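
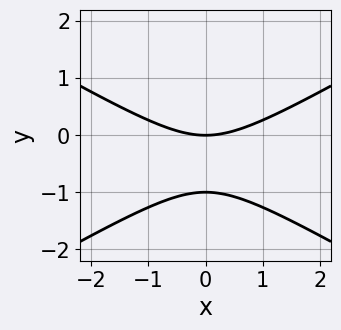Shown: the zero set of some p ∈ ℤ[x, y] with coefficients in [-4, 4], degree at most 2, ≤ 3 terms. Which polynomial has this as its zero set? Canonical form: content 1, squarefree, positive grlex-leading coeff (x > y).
The degree is 2 — no degree-1 curve has this shape.
Symmetries: the x ↦ −x reflection is a symmetry, so x appears only in even powers.
From the visible intercepts: it crosses the x-axis at the gridline x = 0; the y-axis gridline crossings are at y ∈ {-1, 0}.
Putting this together gives p.

x^2 - 3*y^2 - 3*y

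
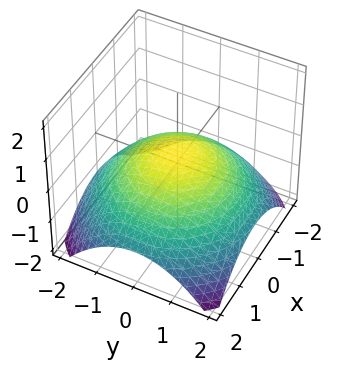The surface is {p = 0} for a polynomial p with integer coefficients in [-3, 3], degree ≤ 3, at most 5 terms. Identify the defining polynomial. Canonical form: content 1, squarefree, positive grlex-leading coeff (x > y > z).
x^2 + y^2 + 3*z - 1

First, deg p = 2.
Then, symmetries: rotational symmetry about the z-axis ⇒ p depends on x, y only through x² + y².
Next, reading off the gridlines: a circular section at z = 0 has radius exactly 1; the y-axis gridline crossings are at y ∈ {-1, 1}; among the integer gridlines, it crosses the x-axis at x ∈ {-1, 1}.
Finally, these observations pin down the coefficients.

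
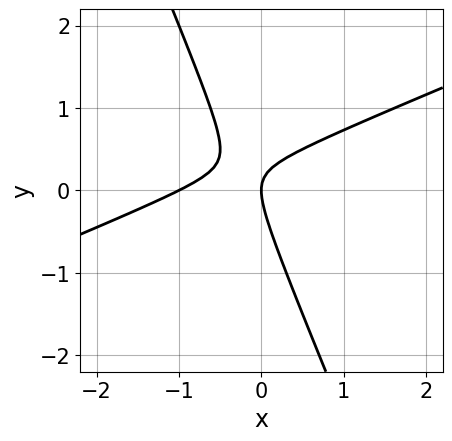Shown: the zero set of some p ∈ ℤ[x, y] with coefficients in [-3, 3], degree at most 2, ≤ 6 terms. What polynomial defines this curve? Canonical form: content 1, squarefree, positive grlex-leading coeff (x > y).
x^2 - 2*x*y - y^2 + x

deg p = 2. A generic line meets the curve in up to 2 points.
Observable constraints: the x-axis gridline crossings are at x ∈ {-1, 0}; it crosses the y-axis at the gridline y = 0.
The integer polynomial consistent with all of this is the stated p.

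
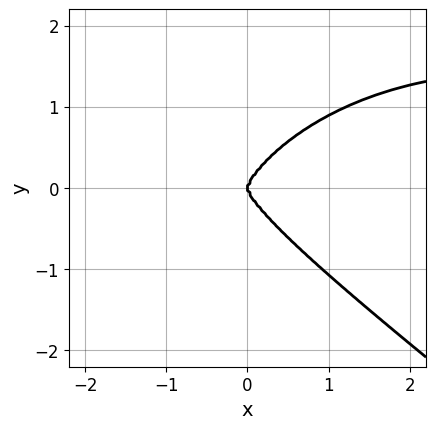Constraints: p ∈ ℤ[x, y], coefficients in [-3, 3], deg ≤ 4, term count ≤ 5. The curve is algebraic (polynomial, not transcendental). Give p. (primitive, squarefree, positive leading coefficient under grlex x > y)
First, degree: no degree-3 curve has this shape, so deg p = 4.
Then, against the integer gridlines: it crosses the x-axis at the gridline x = 0; it meets the y-axis at y = 0 (among the integer gridlines).
Finally, the integer polynomial consistent with all of this is the stated p.

2*x^3*y - x*y^3 + 3*y^4 - 3*x^3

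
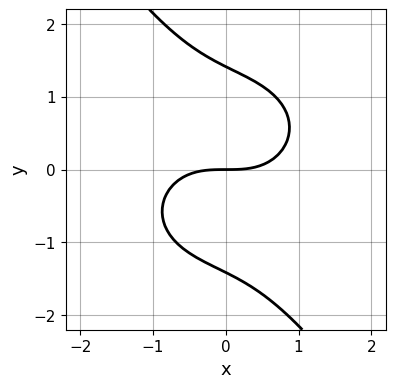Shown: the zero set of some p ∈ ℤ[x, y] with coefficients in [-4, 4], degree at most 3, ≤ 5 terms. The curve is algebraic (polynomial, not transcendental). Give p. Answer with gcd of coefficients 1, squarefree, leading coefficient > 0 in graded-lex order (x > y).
x^3 + x*y^2 + y^3 - 2*y

Degree: the shape is more complex than any degree-2 curve, so deg p = 3.
Checking where it meets the axes: one x-axis crossing is at x = 0; it crosses the y-axis at the gridline y = 0.
Together with the visible shape, these determine p as stated.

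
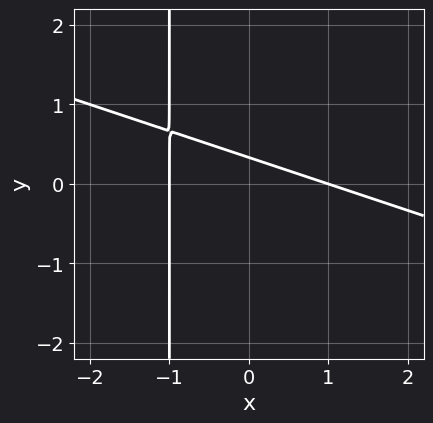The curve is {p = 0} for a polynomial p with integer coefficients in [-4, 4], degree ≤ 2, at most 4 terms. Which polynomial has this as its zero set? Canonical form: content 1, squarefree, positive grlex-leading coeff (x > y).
x^2 + 3*x*y + 3*y - 1

First, deg p = 2. The shape is more complex than any degree-1 curve.
Then, from the visible intercepts: the x-axis gridline crossings are at x ∈ {-1, 1}.
Finally, solving for integer coefficients yields p as stated.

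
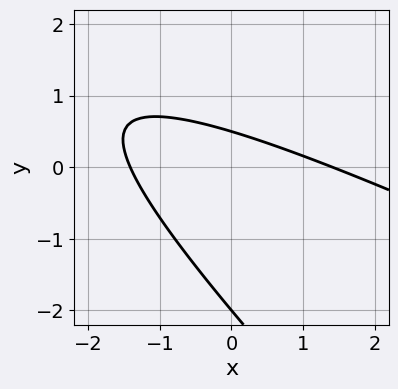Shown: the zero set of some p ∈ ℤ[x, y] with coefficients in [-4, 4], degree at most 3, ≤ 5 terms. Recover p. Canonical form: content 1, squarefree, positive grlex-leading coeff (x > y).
deg p = 2. No degree-1 curve has this shape.
From the axis intercepts and sections: it meets the y-axis at y = -2 (among the integer gridlines).
The integer polynomial consistent with all of this is the stated p.

x^2 + 3*x*y + 2*y^2 + 3*y - 2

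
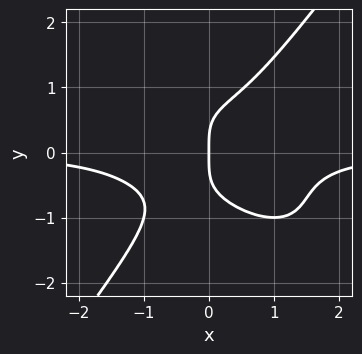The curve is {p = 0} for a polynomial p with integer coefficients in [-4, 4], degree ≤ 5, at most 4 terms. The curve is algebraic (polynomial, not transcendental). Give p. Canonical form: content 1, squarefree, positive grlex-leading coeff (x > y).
First, degree: no degree-3 curve has this shape, so deg p = 4.
Next, from the axis intercepts and sections: it crosses the y-axis at the gridline y = 0; it meets the x-axis at x = 0 (among the integer gridlines).
Finally, assembling these constraints gives the stated polynomial.

x^3*y + x^2*y^2 - y^4 + x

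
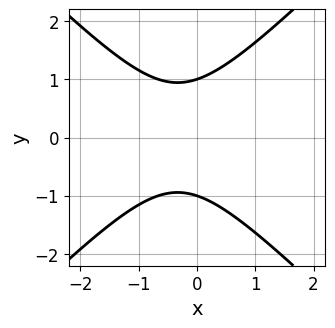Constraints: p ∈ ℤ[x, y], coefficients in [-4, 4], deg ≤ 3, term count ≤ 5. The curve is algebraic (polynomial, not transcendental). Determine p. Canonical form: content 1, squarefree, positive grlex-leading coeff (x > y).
First, degree: a generic line meets the curve in up to 2 points, so deg p = 2.
Next, symmetries: the y ↦ −y reflection is a symmetry, so y appears only in even powers.
Next, reading off the gridlines: the curve avoids every integer x-axis point in the box; the y-axis gridline crossings are at y ∈ {-1, 1}.
Finally, putting this together gives p.

3*x^2 - 3*y^2 + 2*x + 3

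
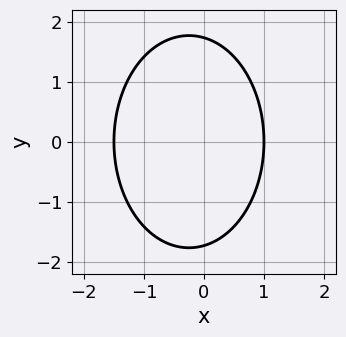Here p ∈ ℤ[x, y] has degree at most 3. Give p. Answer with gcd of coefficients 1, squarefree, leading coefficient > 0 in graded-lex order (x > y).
1. The degree is 2 — no degree-1 curve has this shape.
2. Symmetries: the y ↦ −y reflection is a symmetry, so y appears only in even powers.
3. Reading off the gridlines: one x-axis crossing is at x = 1.
4. Assembling these constraints gives the stated polynomial.

2*x^2 + y^2 + x - 3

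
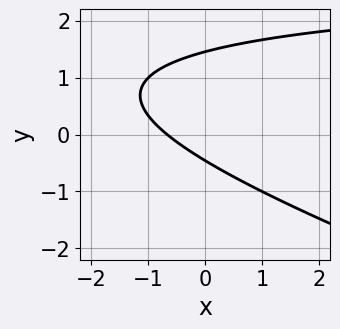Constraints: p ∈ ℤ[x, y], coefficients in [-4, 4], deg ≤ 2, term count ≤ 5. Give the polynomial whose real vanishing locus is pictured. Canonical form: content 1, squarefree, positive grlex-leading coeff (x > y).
x*y + 3*y^2 - 3*x - 3*y - 2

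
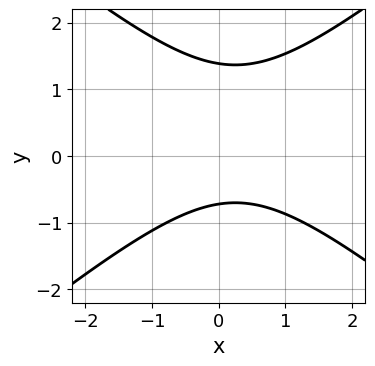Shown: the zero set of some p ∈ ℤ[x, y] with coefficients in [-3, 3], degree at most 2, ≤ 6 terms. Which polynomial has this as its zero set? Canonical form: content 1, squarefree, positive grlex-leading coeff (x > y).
2*x^2 - 3*y^2 - x + 2*y + 3

Degree: no degree-1 curve has this shape, so deg p = 2.
Observable constraints: it misses every integer gridline on the x-axis.
Fitting integer coefficients to these (and the overall shape) gives p.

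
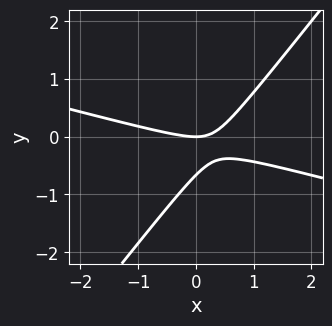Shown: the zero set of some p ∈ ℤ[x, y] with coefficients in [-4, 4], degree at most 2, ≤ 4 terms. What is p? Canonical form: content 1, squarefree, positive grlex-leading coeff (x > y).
x^2 + 3*x*y - 3*y^2 - 2*y

(a) deg p = 2. The shape is more complex than any degree-1 curve.
(b) From the axis intercepts and sections: it crosses the y-axis at the gridline y = 0; it crosses the x-axis at the gridline x = 0.
(c) Together with the visible shape, these determine p as stated.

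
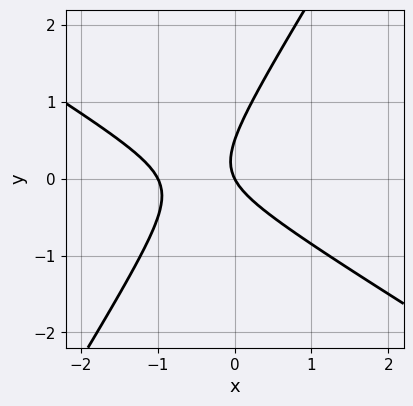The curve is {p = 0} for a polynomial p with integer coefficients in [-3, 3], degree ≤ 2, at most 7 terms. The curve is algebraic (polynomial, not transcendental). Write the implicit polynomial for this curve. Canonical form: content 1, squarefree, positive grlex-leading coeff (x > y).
(a) The degree is 2 — the shape is more complex than any degree-1 curve.
(b) Observable constraints: among the integer gridlines, it crosses the x-axis at x ∈ {-1, 0}; it crosses the y-axis at the gridline y = 0.
(c) Together with the visible shape, these determine p as stated.

2*x^2 + 2*x*y - 2*y^2 + 2*x + y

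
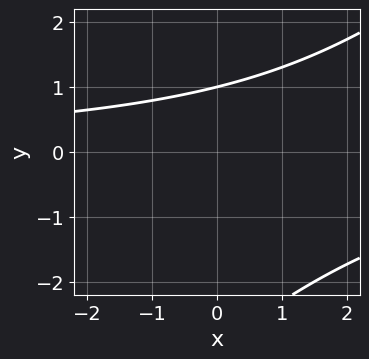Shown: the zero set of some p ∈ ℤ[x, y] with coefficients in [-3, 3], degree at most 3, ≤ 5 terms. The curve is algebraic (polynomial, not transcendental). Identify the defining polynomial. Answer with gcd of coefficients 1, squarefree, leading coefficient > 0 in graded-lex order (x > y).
(a) Degree: no degree-1 curve has this shape, so deg p = 2.
(b) Observable constraints: it meets the y-axis at y = 1 (among the integer gridlines); it misses every integer gridline on the x-axis.
(c) These observations pin down the coefficients.

x*y - y^2 - 2*y + 3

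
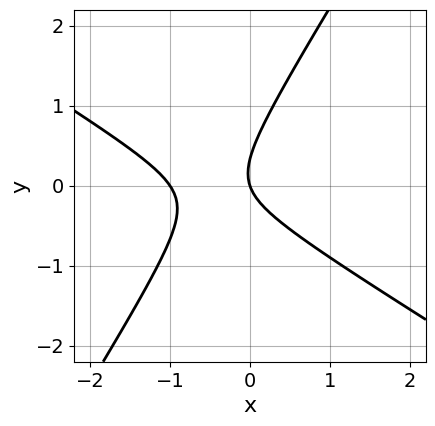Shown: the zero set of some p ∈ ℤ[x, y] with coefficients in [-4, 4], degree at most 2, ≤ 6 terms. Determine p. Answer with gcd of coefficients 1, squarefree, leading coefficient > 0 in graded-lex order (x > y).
1. The degree is 2 — the shape is more complex than any degree-1 curve.
2. Against the integer gridlines: it meets the y-axis at y = 0 (among the integer gridlines); among the integer gridlines, it crosses the x-axis at x ∈ {-1, 0}.
3. Together with the visible shape, these determine p as stated.

3*x^2 + 3*x*y - 3*y^2 + 3*x + y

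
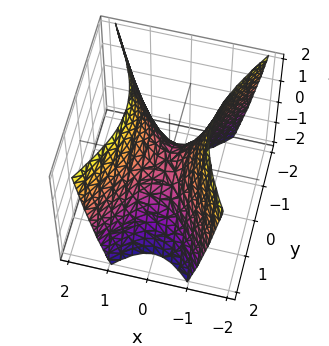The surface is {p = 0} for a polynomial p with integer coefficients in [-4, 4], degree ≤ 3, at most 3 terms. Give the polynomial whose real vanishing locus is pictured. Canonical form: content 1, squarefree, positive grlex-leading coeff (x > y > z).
2*x^2 - y^2 - z

1. The degree is 2 — a hyperbolic paraboloid; a quadric.
2. Symmetries: mirror symmetry x ↦ −x ⇒ only even powers of x; mirror symmetry y ↦ −y ⇒ only even powers of y.
3. From the axis intercepts and sections: one x-axis crossing is at x = 0; it crosses the y-axis at the gridline y = 0.
4. Fitting integer coefficients to these (and the overall shape) gives p.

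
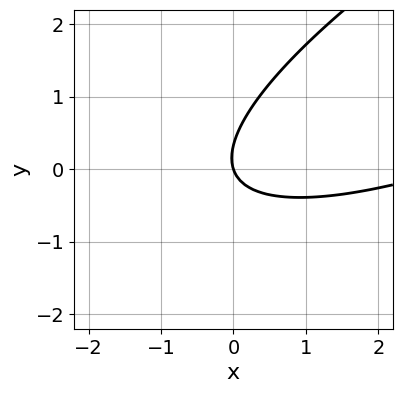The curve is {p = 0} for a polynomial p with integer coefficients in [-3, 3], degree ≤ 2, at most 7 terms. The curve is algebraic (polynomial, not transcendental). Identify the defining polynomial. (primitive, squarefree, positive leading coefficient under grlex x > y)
x^2 - 3*x*y + 3*y^2 - 3*x - y

(a) deg p = 2. The shape is more complex than any degree-1 curve.
(b) From the axis intercepts and sections: one y-axis crossing is at y = 0; it meets the x-axis at x = 0 (among the integer gridlines).
(c) Fitting integer coefficients to these (and the overall shape) gives p.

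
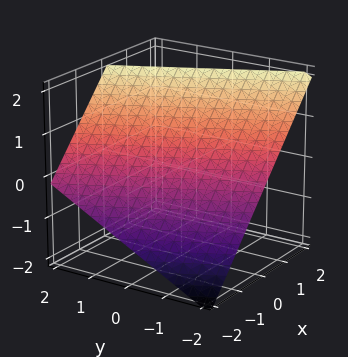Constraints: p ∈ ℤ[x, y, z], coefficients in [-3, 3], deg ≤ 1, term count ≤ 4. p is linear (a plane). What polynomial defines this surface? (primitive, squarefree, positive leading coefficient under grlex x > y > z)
2*x + y - 2*z + 2

First, the degree is 1 — every cross-section is a straight line — this is a plane.
Then, checking where it meets the axes: one y-axis crossing is at y = -2; one z-axis crossing is at z = 1; it meets the x-axis at x = -1 (among the integer gridlines).
Finally, together with the visible shape, these determine p as stated.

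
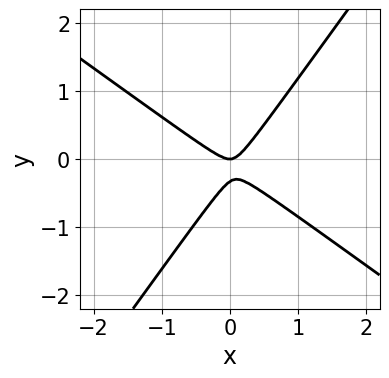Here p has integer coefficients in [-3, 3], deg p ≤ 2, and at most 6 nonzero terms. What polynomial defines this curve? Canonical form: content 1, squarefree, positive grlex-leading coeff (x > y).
(a) Degree: a generic line meets the curve in up to 2 points, so deg p = 2.
(b) Against the integer gridlines: one x-axis crossing is at x = 0; it crosses the y-axis at the gridline y = 0.
(c) Fitting integer coefficients to these (and the overall shape) gives p.

3*x^2 + 2*x*y - 3*y^2 - y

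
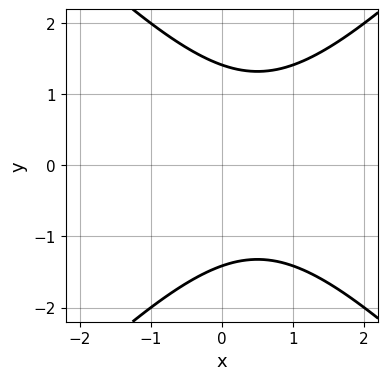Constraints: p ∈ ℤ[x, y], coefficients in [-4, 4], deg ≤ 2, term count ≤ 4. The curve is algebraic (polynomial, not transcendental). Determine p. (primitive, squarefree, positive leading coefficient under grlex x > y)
deg p = 2.
Symmetries: it's symmetric under y → −y, forcing even powers of y.
From the axis intercepts and sections: it misses every integer gridline on the x-axis.
Assembling these constraints gives the stated polynomial.

x^2 - y^2 - x + 2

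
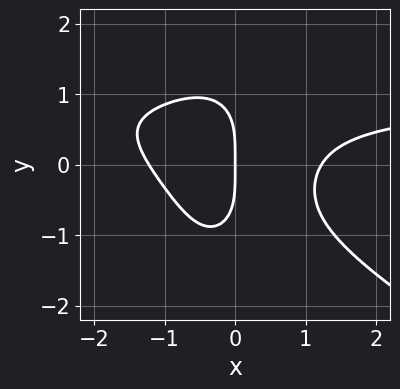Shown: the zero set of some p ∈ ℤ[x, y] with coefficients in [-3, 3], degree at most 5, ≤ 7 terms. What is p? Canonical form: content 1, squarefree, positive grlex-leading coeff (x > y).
2*x^3*y + 3*x^2*y^2 + y^4 - 2*x^3 + 3*x

1. deg p = 4. No degree-3 curve has this shape.
2. From the visible intercepts: it crosses the y-axis at the gridline y = 0; it meets the x-axis at x = 0 (among the integer gridlines).
3. These observations pin down the coefficients.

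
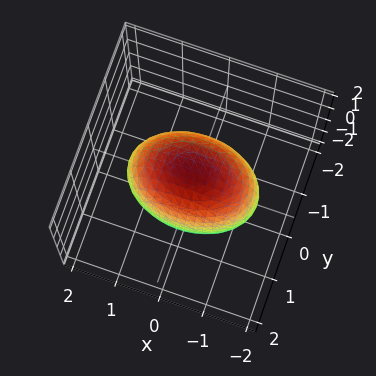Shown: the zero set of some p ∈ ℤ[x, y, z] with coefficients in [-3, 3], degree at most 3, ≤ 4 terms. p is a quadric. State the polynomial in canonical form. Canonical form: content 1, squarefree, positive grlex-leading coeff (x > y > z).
x^2 + 2*y^2 + z^2 - 2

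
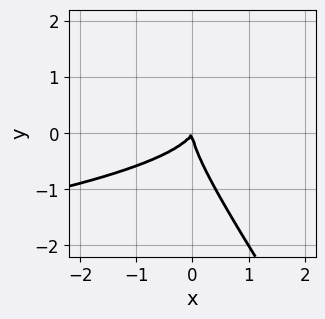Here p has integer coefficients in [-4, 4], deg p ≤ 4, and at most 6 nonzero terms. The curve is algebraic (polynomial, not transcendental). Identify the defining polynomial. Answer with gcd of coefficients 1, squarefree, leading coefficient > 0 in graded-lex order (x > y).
1. The degree is 3 — a generic line meets the curve in up to 3 points.
2. Checking where it meets the axes: one x-axis crossing is at x = 0; it meets the y-axis at y = 0 (among the integer gridlines).
3. Together with the visible shape, these determine p as stated.

3*x*y^2 + 2*y^3 + 2*x^2 - x*y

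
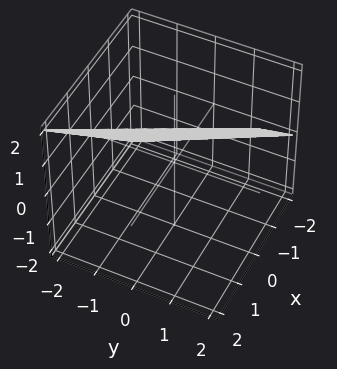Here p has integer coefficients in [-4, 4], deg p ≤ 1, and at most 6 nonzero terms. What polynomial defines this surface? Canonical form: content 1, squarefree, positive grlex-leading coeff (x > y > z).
2*x + y - 2*z + 2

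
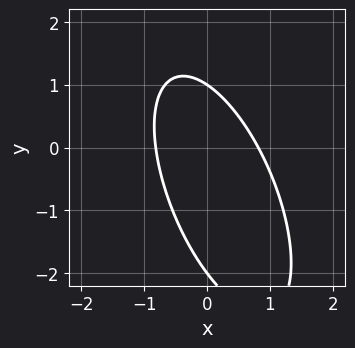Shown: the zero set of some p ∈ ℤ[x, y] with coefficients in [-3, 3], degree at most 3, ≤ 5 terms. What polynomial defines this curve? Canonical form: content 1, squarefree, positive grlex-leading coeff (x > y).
1. The degree is 2 — the shape is more complex than any degree-1 curve.
2. Reading off the gridlines: the y-axis gridline crossings are at y ∈ {-2, 1}.
3. Assembling these constraints gives the stated polynomial.

3*x^2 + 2*x*y + y^2 + y - 2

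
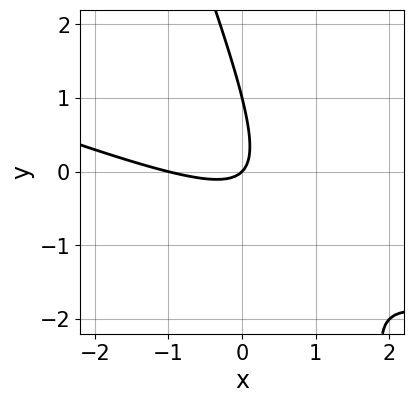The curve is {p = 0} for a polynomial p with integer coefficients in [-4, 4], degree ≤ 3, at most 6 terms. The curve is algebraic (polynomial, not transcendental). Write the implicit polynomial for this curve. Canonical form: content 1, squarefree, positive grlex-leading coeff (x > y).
The degree is 2 — no degree-1 curve has this shape.
From the axis intercepts and sections: among the integer gridlines, it crosses the y-axis at y ∈ {0, 1}; among the integer gridlines, it crosses the x-axis at x ∈ {-1, 0}.
The integer polynomial consistent with all of this is the stated p.

x^2 + 3*x*y + y^2 + x - y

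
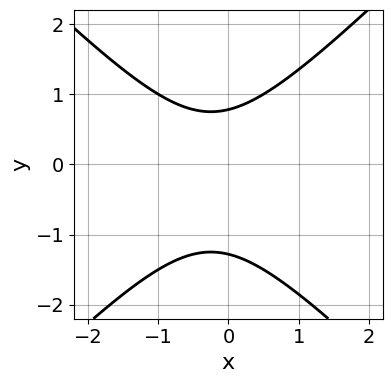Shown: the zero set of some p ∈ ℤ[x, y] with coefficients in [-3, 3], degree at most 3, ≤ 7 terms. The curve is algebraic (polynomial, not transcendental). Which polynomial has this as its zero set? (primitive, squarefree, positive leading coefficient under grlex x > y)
(a) The degree is 2 — no degree-1 curve has this shape.
(b) Checking where it meets the axes: it misses every integer gridline on the x-axis.
(c) These observations pin down the coefficients.

2*x^2 - 2*y^2 + x - y + 2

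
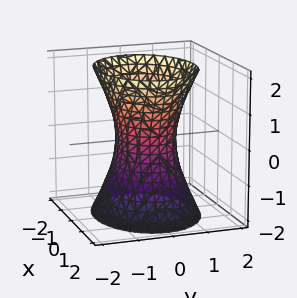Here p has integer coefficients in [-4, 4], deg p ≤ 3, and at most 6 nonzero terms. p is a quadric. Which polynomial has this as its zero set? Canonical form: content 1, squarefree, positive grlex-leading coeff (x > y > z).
2*x^2 + 3*y^2 - z^2 - 2

1. The degree is 2 — one connected sheet with a waist; a quadric.
2. Symmetries: mirror symmetry z ↦ −z ⇒ only even powers of z; it's symmetric under x → −x, forcing even powers of x; the y ↦ −y reflection is a symmetry, so y appears only in even powers.
3. From the axis intercepts and sections: the x-axis gridline crossings are at x ∈ {-1, 1}; it misses every integer gridline on the z-axis.
4. Matching integer coefficients to the picture gives p.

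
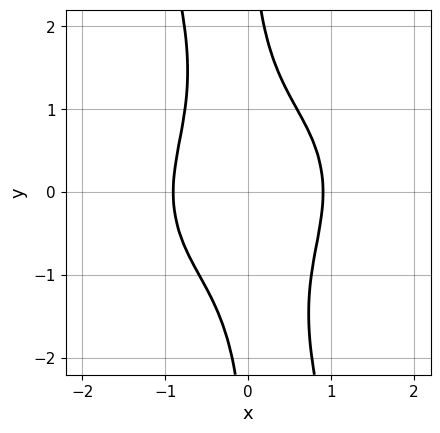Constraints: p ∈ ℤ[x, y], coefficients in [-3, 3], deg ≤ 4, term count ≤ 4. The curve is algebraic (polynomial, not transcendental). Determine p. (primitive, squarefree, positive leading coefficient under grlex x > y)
1. deg p = 4. A generic line meets the curve in up to 4 points.
2. Checking where it meets the axes: no y-intercept at any integer in the box.
3. Putting this together gives p.

3*x^4 + 3*x^2*y^2 + x*y^3 - 2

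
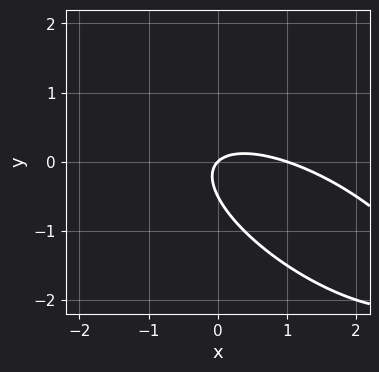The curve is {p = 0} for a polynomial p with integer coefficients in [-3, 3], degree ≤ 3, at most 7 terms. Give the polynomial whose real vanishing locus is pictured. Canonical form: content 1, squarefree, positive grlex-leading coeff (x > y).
Degree: a generic line meets the curve in up to 2 points, so deg p = 2.
Observable constraints: among the integer gridlines, it crosses the x-axis at x ∈ {0, 1}; it meets the y-axis at y = 0 (among the integer gridlines).
Assembling these constraints gives the stated polynomial.

x^2 + 2*x*y + 2*y^2 - x + y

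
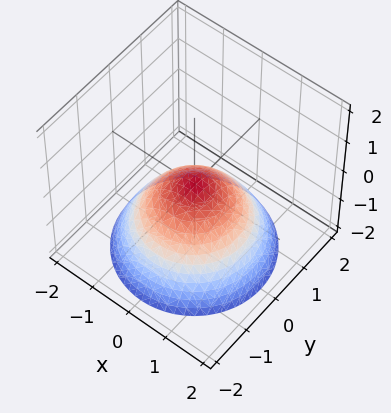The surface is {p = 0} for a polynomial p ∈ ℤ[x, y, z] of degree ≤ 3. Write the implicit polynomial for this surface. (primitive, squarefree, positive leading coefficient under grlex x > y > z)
2*x^2 + 2*y^2 + 3*z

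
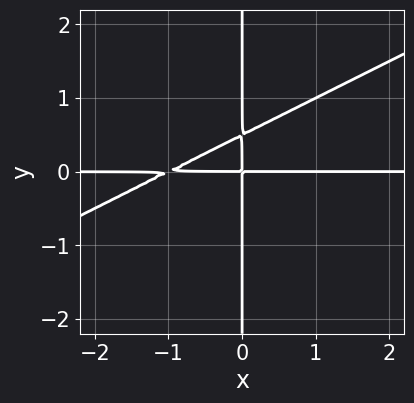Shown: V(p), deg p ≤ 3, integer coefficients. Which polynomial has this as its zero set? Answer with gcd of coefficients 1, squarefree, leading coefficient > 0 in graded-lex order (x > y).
x^2*y - 2*x*y^2 + x*y

(a) Degree: a generic line meets the curve in up to 3 points, so deg p = 3.
(b) Against the integer gridlines: every point of the x-axis in the box is on the curve; every point of the y-axis in the box is on the curve.
(c) Putting this together gives p.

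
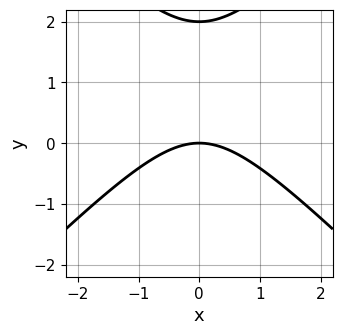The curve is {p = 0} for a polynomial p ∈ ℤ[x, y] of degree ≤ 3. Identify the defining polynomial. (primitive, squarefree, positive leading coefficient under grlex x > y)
First, the degree is 2 — the shape is more complex than any degree-1 curve.
Next, symmetries: mirror symmetry x ↦ −x ⇒ only even powers of x.
Then, from the visible intercepts: one x-axis crossing is at x = 0; among the integer gridlines, it crosses the y-axis at y ∈ {0, 2}.
Finally, these observations pin down the coefficients.

x^2 - y^2 + 2*y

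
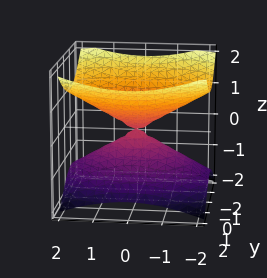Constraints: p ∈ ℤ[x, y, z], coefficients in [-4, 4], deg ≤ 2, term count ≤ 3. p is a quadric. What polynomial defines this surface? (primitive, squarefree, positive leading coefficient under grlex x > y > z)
First, the degree is 2 — a double cone through the origin; a quadric.
Then, symmetries: mirror symmetry z ↦ −z ⇒ only even powers of z; mirror symmetry y ↦ −y ⇒ only even powers of y; the x ↦ −x reflection is a symmetry, so x appears only in even powers.
Then, from the visible intercepts: it crosses the y-axis at the gridline y = 0; it meets the x-axis at x = 0 (among the integer gridlines); it meets the z-axis at z = 0 (among the integer gridlines).
Finally, matching integer coefficients to the picture gives p.

x^2 + 2*y^2 - 3*z^2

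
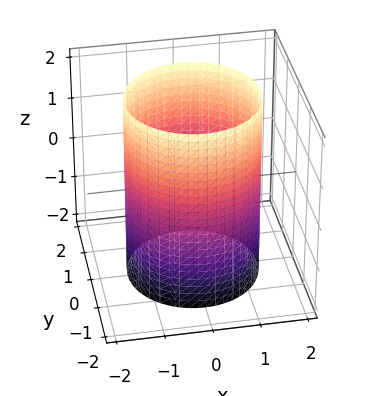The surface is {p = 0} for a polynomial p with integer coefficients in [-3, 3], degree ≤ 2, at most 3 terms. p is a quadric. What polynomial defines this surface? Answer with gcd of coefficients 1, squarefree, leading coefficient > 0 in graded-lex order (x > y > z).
deg p = 2. A cylinder; a quadric.
Symmetries: it's symmetric under z → −z, forcing even powers of z; rotational symmetry about the z-axis ⇒ p depends on x, y only through x² + y².
Observable constraints: no z-intercept at any integer in the box; a circular section at z = 2 has radius between 1 and 2.
These observations pin down the coefficients.

x^2 + y^2 - 2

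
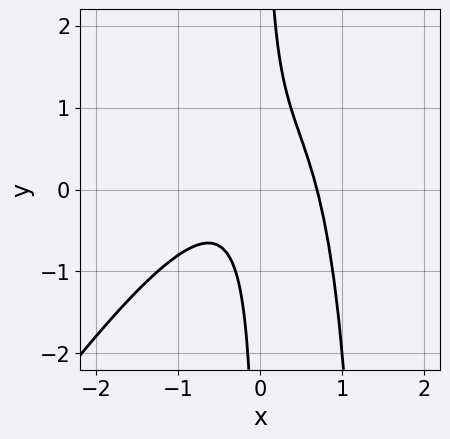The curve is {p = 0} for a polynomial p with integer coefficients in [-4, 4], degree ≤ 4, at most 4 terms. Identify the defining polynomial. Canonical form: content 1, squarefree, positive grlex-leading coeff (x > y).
(a) The degree is 3 — the shape is more complex than any degree-2 curve.
(b) From the axis intercepts and sections: the curve avoids every integer y-axis point in the box.
(c) Together with the visible shape, these determine p as stated.

3*x^3 - 2*x^2*y + 3*x*y - 1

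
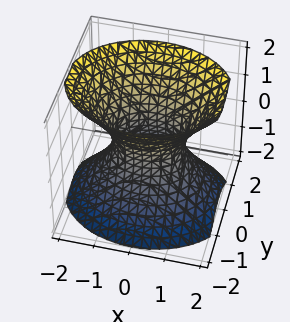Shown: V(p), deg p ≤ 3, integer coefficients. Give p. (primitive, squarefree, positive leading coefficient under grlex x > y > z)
The degree is 2 — one connected sheet with a waist; a quadric.
Symmetries: mirror symmetry y ↦ −y ⇒ only even powers of y; it's symmetric under z → −z, forcing even powers of z; it's symmetric under x → −x, forcing even powers of x.
From the visible intercepts: the x-axis gridline crossings are at x ∈ {-1, 1}; no z-intercept at any integer in the box.
Solving for integer coefficients yields p as stated.

2*x^2 + 3*y^2 - 2*z^2 - 2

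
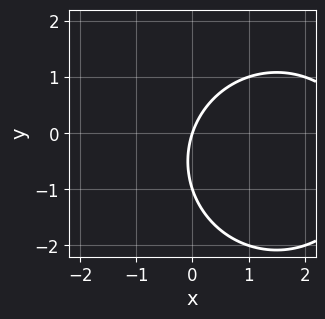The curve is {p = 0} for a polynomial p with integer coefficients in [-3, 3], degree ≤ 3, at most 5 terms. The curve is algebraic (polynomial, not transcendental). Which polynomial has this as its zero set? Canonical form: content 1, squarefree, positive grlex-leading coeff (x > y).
First, the degree is 2 — a generic line meets the curve in up to 2 points.
Next, reading off the gridlines: the y-axis gridline crossings are at y ∈ {-1, 0}; one x-axis crossing is at x = 0.
Finally, solving for integer coefficients yields p as stated.

x^2 + y^2 - 3*x + y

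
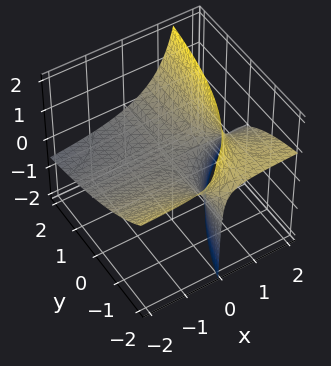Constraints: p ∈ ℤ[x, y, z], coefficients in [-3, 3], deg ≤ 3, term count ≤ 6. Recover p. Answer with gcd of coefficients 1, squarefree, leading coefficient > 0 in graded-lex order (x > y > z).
deg p = 2. No degree-1 surface has this shape.
From the axis intercepts and sections: it meets the z-axis at z = 0 (among the integer gridlines); the visible y-axis segment lies entirely on the surface; the visible x-axis segment lies entirely on the surface.
These observations pin down the coefficients.

x*y + 2*x*z - y*z - 2*z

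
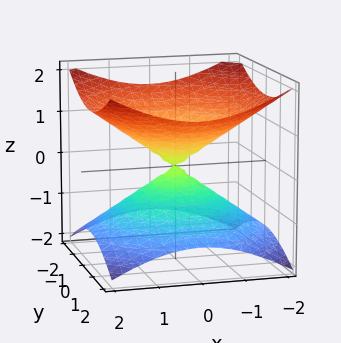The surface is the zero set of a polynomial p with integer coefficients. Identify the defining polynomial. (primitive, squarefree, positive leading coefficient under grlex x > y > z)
x^2 + y^2 - 2*z^2

First, the degree is 2 — a double cone through the origin; a quadric.
Then, symmetries: every cross-section ⟂ z is a circle, so x, y appear only via x² + y²; the z ↦ −z reflection is a symmetry, so z appears only in even powers.
Then, reading off the gridlines: a circular section at z = 1 has radius between 1 and 2; one x-axis crossing is at x = 0; one z-axis crossing is at z = 0; one y-axis crossing is at y = 0.
Finally, these observations pin down the coefficients.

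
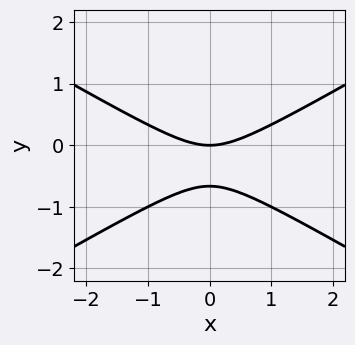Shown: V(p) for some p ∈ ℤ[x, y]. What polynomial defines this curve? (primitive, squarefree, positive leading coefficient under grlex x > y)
First, degree: no degree-1 curve has this shape, so deg p = 2.
Then, symmetries: mirror symmetry x ↦ −x ⇒ only even powers of x.
Next, reading off the gridlines: it crosses the x-axis at the gridline x = 0; one y-axis crossing is at y = 0.
Finally, together with the visible shape, these determine p as stated.

x^2 - 3*y^2 - 2*y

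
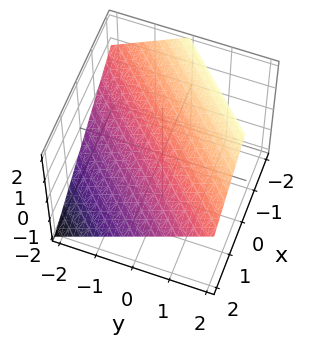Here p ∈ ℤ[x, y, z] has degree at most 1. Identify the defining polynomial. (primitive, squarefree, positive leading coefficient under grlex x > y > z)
2*x - 2*y + 3*z - 2

First, deg p = 1. The surface is flat (a plane).
Then, against the integer gridlines: it crosses the y-axis at the gridline y = -1; it meets the x-axis at x = 1 (among the integer gridlines).
Finally, together with the visible shape, these determine p as stated.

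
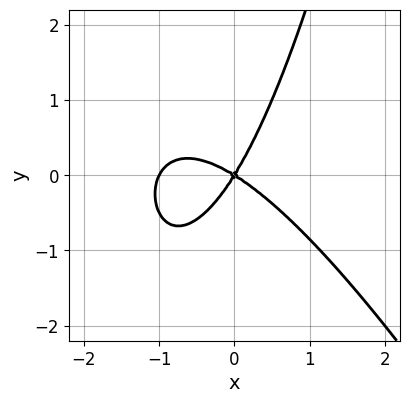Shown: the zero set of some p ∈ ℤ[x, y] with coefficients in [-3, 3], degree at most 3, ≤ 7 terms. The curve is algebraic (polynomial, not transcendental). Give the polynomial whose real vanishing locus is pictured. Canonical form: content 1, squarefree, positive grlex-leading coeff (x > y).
2*x^3 + x^2*y + 2*x^2 + 2*x*y - 2*y^2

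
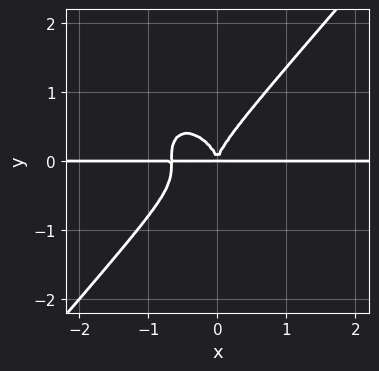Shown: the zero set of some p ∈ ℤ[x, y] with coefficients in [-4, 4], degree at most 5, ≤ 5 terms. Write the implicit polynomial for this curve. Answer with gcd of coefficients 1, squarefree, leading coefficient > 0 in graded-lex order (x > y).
deg p = 4.
From the axis intercepts and sections: every point of the x-axis in the box is on the curve.
Matching integer coefficients to the picture gives p.

3*x^3*y - 2*y^4 + 2*x^2*y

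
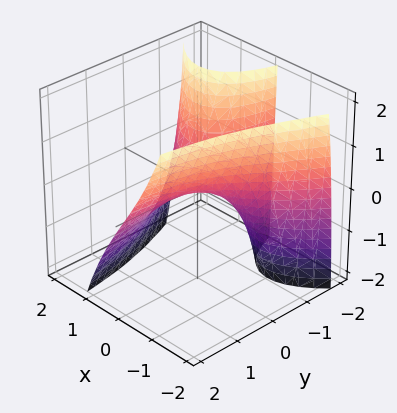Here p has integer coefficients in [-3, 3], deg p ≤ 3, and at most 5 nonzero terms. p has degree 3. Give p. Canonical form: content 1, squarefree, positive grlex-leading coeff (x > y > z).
x^3 + 3*x*y + y*z + 2*z

(a) Degree: no degree-2 surface has this shape, so deg p = 3.
(b) Observable constraints: every point of the y-axis in the box is on the surface; it meets the x-axis at x = 0 (among the integer gridlines); it crosses the z-axis at the gridline z = 0.
(c) Assembling these constraints gives the stated polynomial.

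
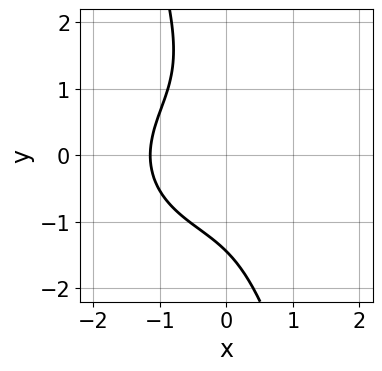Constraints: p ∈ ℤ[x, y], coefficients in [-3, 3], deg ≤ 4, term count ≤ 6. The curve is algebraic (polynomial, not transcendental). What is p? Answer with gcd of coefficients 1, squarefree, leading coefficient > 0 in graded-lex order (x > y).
(a) Degree: the shape is more complex than any degree-2 curve, so deg p = 3.
(b) Solving for integer coefficients yields p as stated.

2*x^3 + 3*x*y^2 + y^3 + 3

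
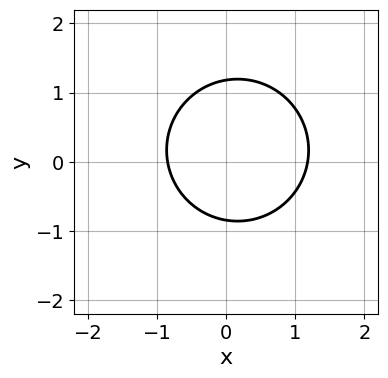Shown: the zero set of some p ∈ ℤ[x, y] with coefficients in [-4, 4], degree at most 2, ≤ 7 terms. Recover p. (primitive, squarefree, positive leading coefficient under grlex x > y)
1. The degree is 2 — a generic line meets the curve in up to 2 points.
2. Matching integer coefficients to the picture gives p.

3*x^2 + 3*y^2 - x - y - 3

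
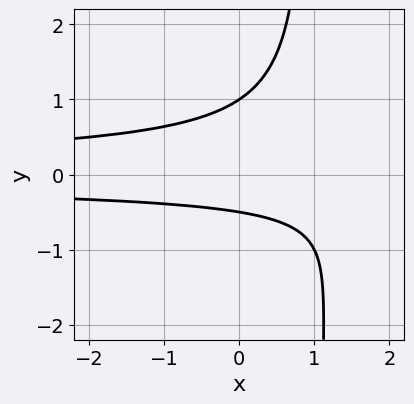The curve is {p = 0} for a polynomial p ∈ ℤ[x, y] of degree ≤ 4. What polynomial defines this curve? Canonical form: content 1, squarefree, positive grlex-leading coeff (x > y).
1. Degree: a generic line meets the curve in up to 3 points, so deg p = 3.
2. From the axis intercepts and sections: it misses every integer gridline on the x-axis; one y-axis crossing is at y = 1.
3. Matching integer coefficients to the picture gives p.

2*x*y^2 - 2*y^2 + y + 1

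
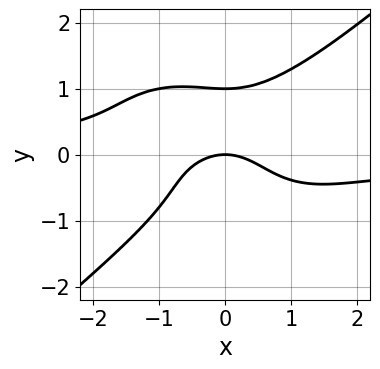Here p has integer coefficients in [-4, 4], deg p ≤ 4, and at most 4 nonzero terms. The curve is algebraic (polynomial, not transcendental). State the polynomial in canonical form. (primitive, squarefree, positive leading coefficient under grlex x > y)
2*x^3*y - 3*y^4 + 2*x^2 + 3*y

First, deg p = 4. The shape is more complex than any degree-3 curve.
Then, from the axis intercepts and sections: it crosses the x-axis at the gridline x = 0; among the integer gridlines, it crosses the y-axis at y ∈ {0, 1}.
Finally, matching integer coefficients to the picture gives p.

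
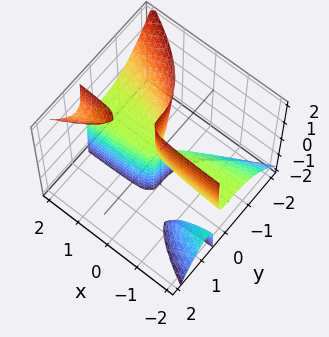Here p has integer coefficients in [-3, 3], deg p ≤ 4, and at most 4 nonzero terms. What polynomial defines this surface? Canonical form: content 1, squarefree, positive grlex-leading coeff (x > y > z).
2*x*y*z - 2*y^3 - x*z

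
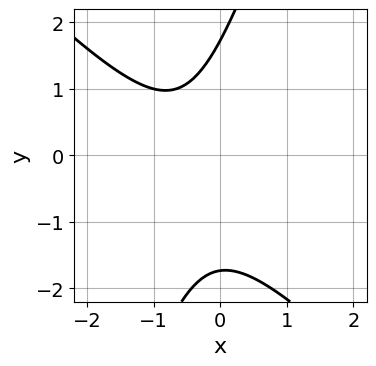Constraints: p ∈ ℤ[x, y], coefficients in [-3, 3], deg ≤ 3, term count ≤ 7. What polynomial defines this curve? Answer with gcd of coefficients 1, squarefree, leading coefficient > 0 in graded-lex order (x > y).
1. The degree is 2 — no degree-1 curve has this shape.
2. From the axis intercepts and sections: no x-intercept at any integer in the box.
3. Assembling these constraints gives the stated polynomial.

3*x^2 + 2*x*y - y^2 + 3*x + 3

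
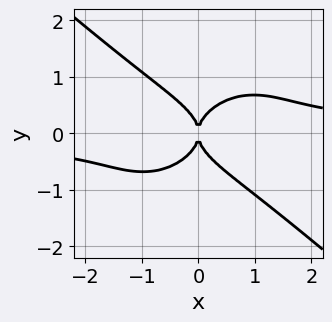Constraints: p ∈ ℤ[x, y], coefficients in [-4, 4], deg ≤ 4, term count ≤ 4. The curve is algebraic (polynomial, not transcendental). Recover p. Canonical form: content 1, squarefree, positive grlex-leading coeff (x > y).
1. Degree: a generic line meets the curve in up to 4 points, so deg p = 4.
2. From the axis intercepts and sections: it meets the x-axis at x = 0 (among the integer gridlines); it crosses the y-axis at the gridline y = 0.
3. The integer polynomial consistent with all of this is the stated p.

2*x^3*y + 3*y^4 - 2*x^2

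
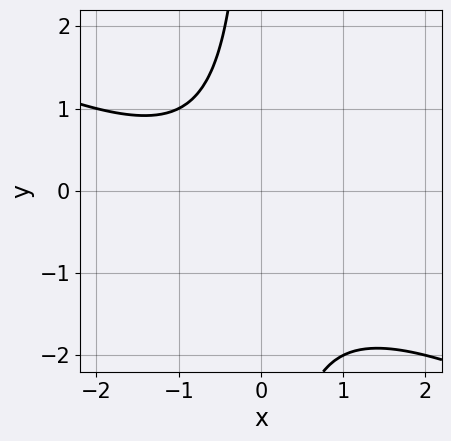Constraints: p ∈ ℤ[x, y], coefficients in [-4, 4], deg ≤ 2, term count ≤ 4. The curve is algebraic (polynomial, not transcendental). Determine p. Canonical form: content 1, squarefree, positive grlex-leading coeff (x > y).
Degree: a generic line meets the curve in up to 2 points, so deg p = 2.
From the axis intercepts and sections: no y-intercept at any integer in the box; the curve avoids every integer x-axis point in the box.
Solving for integer coefficients yields p as stated.

x^2 + 2*x*y + x + 2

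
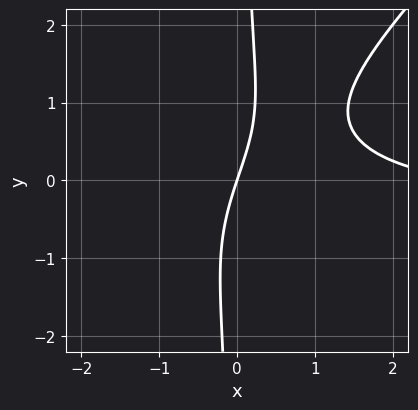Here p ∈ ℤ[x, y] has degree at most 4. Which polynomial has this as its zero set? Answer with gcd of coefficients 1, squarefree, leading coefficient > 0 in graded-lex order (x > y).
First, the degree is 3 — no degree-2 curve has this shape.
Next, from the visible intercepts: it crosses the y-axis at the gridline y = 0; one x-axis crossing is at x = 0.
Finally, assembling these constraints gives the stated polynomial.

2*x^2*y - 2*x*y^2 + x^2 - 3*x + y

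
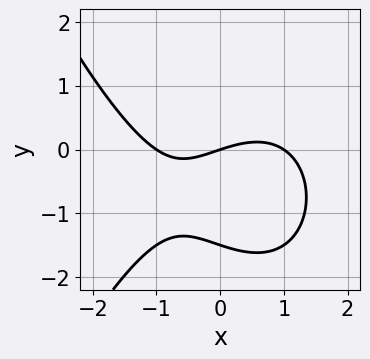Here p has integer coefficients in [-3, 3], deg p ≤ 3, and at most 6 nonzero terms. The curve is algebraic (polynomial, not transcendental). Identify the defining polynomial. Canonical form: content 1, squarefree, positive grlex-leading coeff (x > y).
x^3 + 2*y^2 - x + 3*y

1. The degree is 3 — the shape is more complex than any degree-2 curve.
2. Reading off the gridlines: it meets the y-axis at y = 0 (among the integer gridlines); the x-axis gridline crossings are at x ∈ {-1, 0, 1}.
3. The integer polynomial consistent with all of this is the stated p.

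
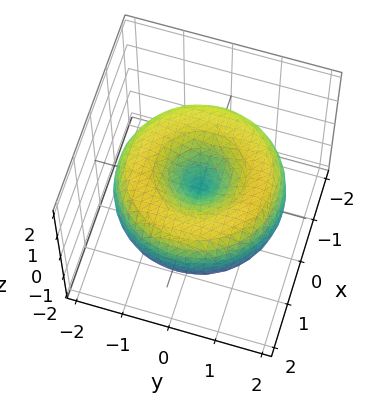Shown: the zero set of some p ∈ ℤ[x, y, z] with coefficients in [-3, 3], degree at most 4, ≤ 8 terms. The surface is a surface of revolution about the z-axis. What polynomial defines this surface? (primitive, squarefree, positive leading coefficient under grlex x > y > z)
(a) deg p = 4. The shape is more complex than any degree-3 surface.
(b) Symmetry: the z-axis is an axis of rotation, so x and y enter only as x² + y².
(c) Against the integer gridlines: it meets the y-axis at y = 0 (among the integer gridlines); it meets the z-axis at z = 0 (among the integer gridlines); a circular section at z = 0 has radius between 1 and 2; one x-axis crossing is at x = 0.
(d) These observations pin down the coefficients.

x^4 + 2*x^2*y^2 + y^4 - 3*x^2 - 3*y^2 + 3*z^2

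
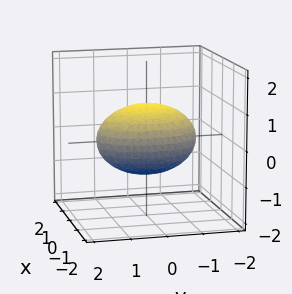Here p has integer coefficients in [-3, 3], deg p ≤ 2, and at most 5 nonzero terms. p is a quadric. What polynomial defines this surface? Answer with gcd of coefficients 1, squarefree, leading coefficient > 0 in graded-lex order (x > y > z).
(a) deg p = 2.
(b) Symmetries: it's symmetric under x → −x, forcing even powers of x; it's symmetric under z → −z, forcing even powers of z; it's symmetric under y → −y, forcing even powers of y.
(c) From the visible intercepts: the z-axis gridline crossings are at z ∈ {-1, 1}; the x-axis gridline crossings are at x ∈ {-1, 1}.
(d) The integer polynomial consistent with all of this is the stated p.

2*x^2 + y^2 + 2*z^2 - 2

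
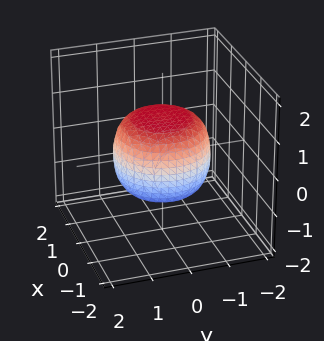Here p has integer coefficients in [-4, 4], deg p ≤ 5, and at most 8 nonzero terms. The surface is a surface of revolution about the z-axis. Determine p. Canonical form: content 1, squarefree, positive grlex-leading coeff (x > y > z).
2*x^4 + 4*x^2*y^2 + 2*y^4 - x^2 - y^2 + 3*z^2 - 3

1. Degree: the shape is more complex than any degree-3 surface, so deg p = 4.
2. Symmetry: the z-axis is an axis of rotation, so x and y enter only as x² + y².
3. Against the integer gridlines: a circular section at z = 1 has radius between 0 and 1; the z-axis gridline crossings are at z ∈ {-1, 1}.
4. These observations pin down the coefficients.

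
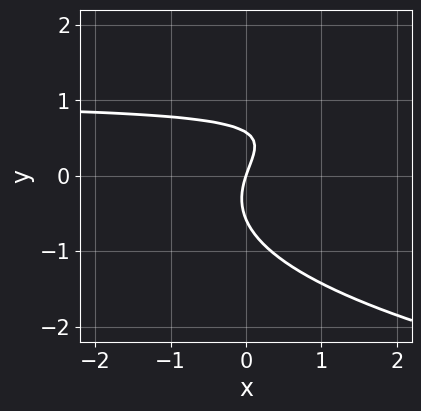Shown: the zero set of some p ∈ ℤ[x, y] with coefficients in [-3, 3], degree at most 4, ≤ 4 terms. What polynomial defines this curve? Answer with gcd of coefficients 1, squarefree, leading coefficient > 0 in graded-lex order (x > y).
3*y^3 - 3*x*y + 3*x - y

First, degree: a generic line meets the curve in up to 3 points, so deg p = 3.
Next, reading off the gridlines: it crosses the x-axis at the gridline x = 0; it crosses the y-axis at the gridline y = 0.
Finally, assembling these constraints gives the stated polynomial.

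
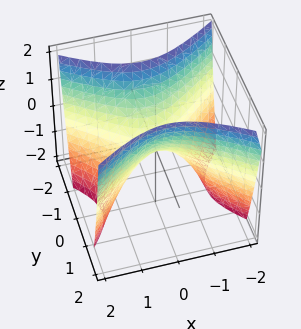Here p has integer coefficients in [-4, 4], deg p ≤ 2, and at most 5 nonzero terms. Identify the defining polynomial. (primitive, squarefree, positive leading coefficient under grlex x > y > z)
2*x^2 - 3*y^2 + 2*z

The degree is 2 — a hyperbolic paraboloid; a quadric.
Symmetries: mirror symmetry x ↦ −x ⇒ only even powers of x; it's symmetric under y → −y, forcing even powers of y.
From the visible intercepts: it meets the x-axis at x = 0 (among the integer gridlines); it crosses the y-axis at the gridline y = 0; it crosses the z-axis at the gridline z = 0.
Together with the visible shape, these determine p as stated.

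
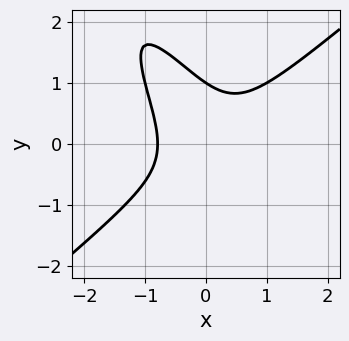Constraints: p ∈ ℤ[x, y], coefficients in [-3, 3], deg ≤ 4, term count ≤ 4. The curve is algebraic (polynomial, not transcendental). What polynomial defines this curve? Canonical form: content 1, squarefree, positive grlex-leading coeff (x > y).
2*x^3 - 2*x*y^2 - y^3 + 1

deg p = 3. The shape is more complex than any degree-2 curve.
From the axis intercepts and sections: it crosses the y-axis at the gridline y = 1.
Putting this together gives p.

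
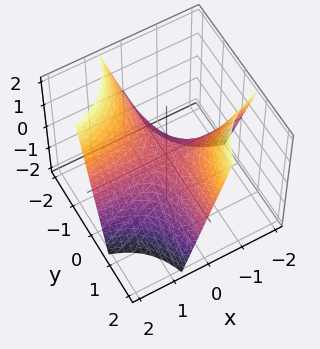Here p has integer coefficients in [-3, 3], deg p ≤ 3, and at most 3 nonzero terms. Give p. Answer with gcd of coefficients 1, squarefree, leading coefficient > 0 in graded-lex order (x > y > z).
1. deg p = 2.
2. From the axis intercepts and sections: every point of the y-axis in the box is on the surface; the visible x-axis segment lies entirely on the surface; one z-axis crossing is at z = 0.
3. These observations pin down the coefficients.

3*x*y + 2*z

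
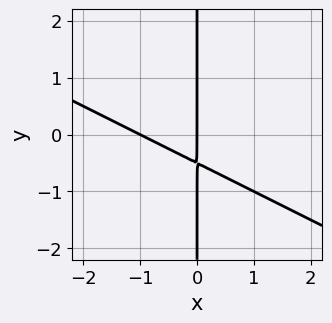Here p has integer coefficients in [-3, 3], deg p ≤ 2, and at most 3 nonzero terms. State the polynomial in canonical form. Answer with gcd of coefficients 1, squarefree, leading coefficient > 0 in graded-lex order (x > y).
First, the degree is 2 — no degree-1 curve has this shape.
Then, reading off the gridlines: the visible y-axis segment lies entirely on the curve; among the integer gridlines, it crosses the x-axis at x ∈ {-1, 0}.
Finally, together with the visible shape, these determine p as stated.

x^2 + 2*x*y + x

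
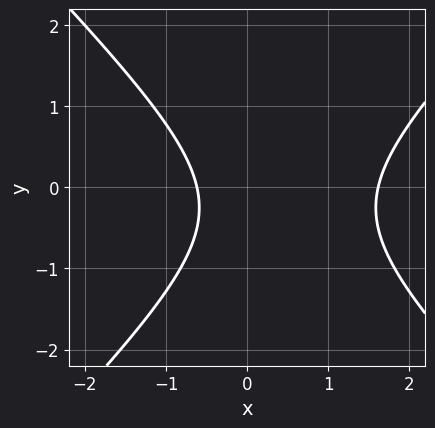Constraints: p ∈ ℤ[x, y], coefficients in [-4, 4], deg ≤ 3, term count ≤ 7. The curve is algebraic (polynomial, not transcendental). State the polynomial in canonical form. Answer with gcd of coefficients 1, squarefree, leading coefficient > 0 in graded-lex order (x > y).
Degree: the shape is more complex than any degree-1 curve, so deg p = 2.
From the visible intercepts: the curve avoids every integer y-axis point in the box.
Together with the visible shape, these determine p as stated.

2*x^2 - 2*y^2 - 2*x - y - 2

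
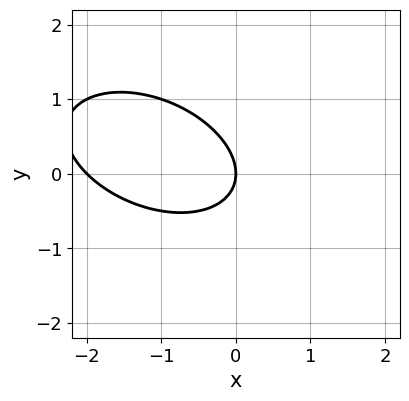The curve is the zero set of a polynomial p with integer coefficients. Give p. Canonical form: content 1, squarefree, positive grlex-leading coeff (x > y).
x^2 + x*y + 2*y^2 + 2*x

The degree is 2 — no degree-1 curve has this shape.
From the visible intercepts: it crosses the y-axis at the gridline y = 0; the x-axis gridline crossings are at x ∈ {-2, 0}.
The integer polynomial consistent with all of this is the stated p.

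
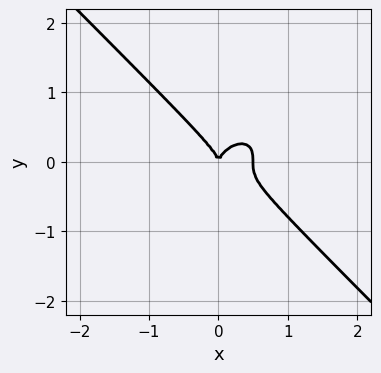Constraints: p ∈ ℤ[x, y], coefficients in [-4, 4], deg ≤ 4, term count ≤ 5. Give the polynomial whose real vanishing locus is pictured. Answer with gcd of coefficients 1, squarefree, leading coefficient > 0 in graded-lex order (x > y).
2*x^3 + 2*y^3 - x^2

(a) The degree is 3 — the shape is more complex than any degree-2 curve.
(b) Checking where it meets the axes: it crosses the x-axis at the gridline x = 0; it crosses the y-axis at the gridline y = 0.
(c) Putting this together gives p.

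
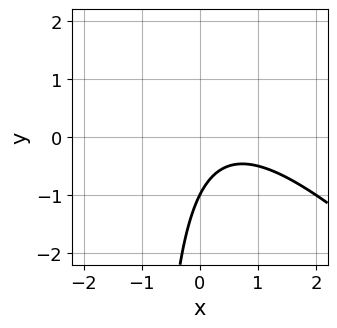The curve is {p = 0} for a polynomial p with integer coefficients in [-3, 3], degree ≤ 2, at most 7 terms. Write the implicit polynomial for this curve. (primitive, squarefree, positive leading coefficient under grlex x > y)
x^2 + x*y - x + y + 1

1. The degree is 2 — a generic line meets the curve in up to 2 points.
2. Checking where it meets the axes: the curve avoids every integer x-axis point in the box; it crosses the y-axis at the gridline y = -1.
3. The integer polynomial consistent with all of this is the stated p.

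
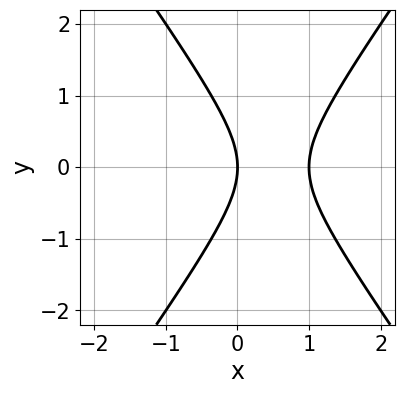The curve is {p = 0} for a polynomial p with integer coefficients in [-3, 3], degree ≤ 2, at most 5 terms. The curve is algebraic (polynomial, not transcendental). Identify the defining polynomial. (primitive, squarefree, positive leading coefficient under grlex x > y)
2*x^2 - y^2 - 2*x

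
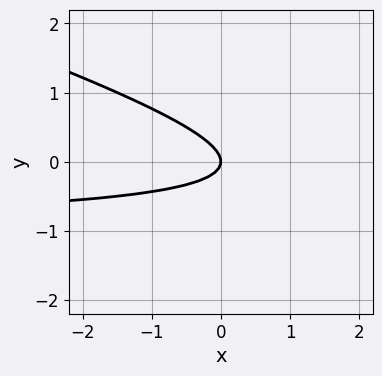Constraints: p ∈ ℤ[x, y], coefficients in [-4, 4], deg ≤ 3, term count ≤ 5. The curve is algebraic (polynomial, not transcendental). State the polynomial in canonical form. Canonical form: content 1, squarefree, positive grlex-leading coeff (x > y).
(a) The degree is 2 — a generic line meets the curve in up to 2 points.
(b) From the axis intercepts and sections: it crosses the x-axis at the gridline x = 0; one y-axis crossing is at y = 0.
(c) Putting this together gives p.

x*y + 3*y^2 + x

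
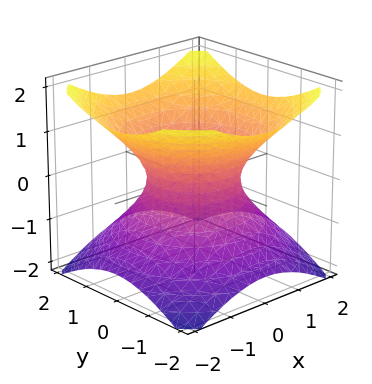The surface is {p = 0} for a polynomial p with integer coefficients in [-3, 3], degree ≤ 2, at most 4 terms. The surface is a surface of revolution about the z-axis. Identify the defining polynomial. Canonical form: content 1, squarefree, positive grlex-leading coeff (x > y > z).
deg p = 2. A generic line meets the surface in up to 2 points.
Symmetry: every cross-section ⟂ z is a circle, so x, y appear only via x² + y².
From the axis intercepts and sections: a circular section at z = -1 has radius between 1 and 2; the surface avoids every integer z-axis point in the box; the y-axis gridline crossings are at y ∈ {-1, 1}; the x-axis gridline crossings are at x ∈ {-1, 1}.
Putting this together gives p.

2*x^2 + 2*y^2 - 3*z^2 - 2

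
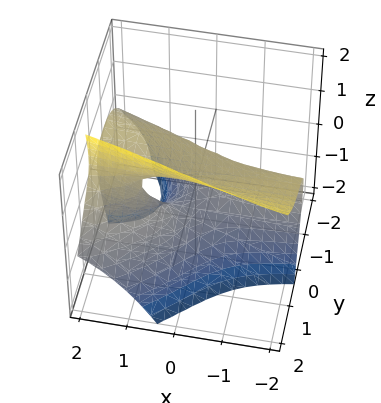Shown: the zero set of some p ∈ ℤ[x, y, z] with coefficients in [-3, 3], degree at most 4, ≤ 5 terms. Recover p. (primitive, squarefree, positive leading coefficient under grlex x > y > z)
First, deg p = 3. No degree-2 surface has this shape.
Next, against the integer gridlines: the surface avoids every integer x-axis point in the box.
Finally, putting this together gives p.

3*x*y*z + 2*y^3 - 3*x*y - 2*z^2 + 1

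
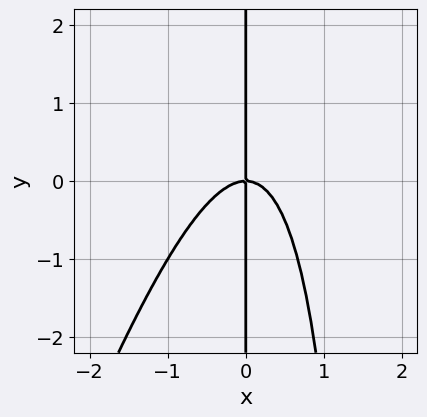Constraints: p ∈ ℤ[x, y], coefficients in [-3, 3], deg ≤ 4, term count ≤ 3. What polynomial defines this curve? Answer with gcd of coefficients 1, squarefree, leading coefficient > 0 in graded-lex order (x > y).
(a) Degree: a generic line meets the curve in up to 3 points, so deg p = 3.
(b) Checking where it meets the axes: every point of the y-axis in the box is on the curve; it meets the x-axis at x = 0 (among the integer gridlines).
(c) Together with the visible shape, these determine p as stated.

3*x^3 - x^2*y + 2*x*y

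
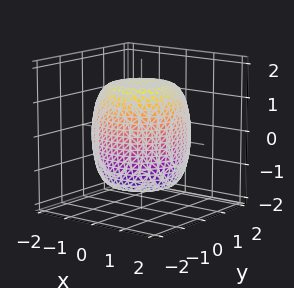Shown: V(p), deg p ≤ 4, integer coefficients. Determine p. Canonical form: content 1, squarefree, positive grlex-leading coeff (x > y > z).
x^4 + 2*x^2*y^2 + y^4 - x^2 - y^2 + z^2 - 2

1. Degree: a generic line meets the surface in up to 4 points, so deg p = 4.
2. Symmetry: the z-axis is an axis of rotation, so x and y enter only as x² + y².
3. From the visible intercepts: a circular section at z = 1 has radius between 1 and 2.
4. Together with the visible shape, these determine p as stated.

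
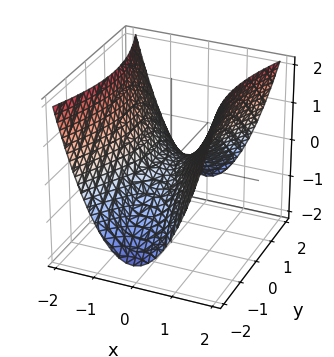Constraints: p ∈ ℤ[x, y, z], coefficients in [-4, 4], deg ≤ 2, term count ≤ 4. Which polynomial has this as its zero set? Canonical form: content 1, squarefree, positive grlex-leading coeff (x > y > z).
3*x^2 - y^2 - 3*z

First, deg p = 2. A saddle surface; a quadric.
Next, symmetries: the x ↦ −x reflection is a symmetry, so x appears only in even powers; the y ↦ −y reflection is a symmetry, so y appears only in even powers.
Then, observable constraints: it meets the y-axis at y = 0 (among the integer gridlines); one x-axis crossing is at x = 0; it crosses the z-axis at the gridline z = 0.
Finally, together with the visible shape, these determine p as stated.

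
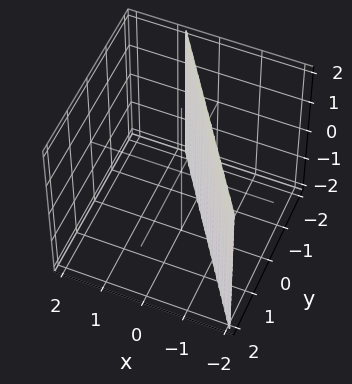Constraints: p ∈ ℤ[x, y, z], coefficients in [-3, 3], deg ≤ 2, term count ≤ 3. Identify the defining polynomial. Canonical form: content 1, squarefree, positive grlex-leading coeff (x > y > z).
3*x + 2*y + 2

1. The degree is 1 — the surface is flat (a plane).
2. Observable constraints: one y-axis crossing is at y = -1; it misses every integer gridline on the z-axis.
3. Together with the visible shape, these determine p as stated.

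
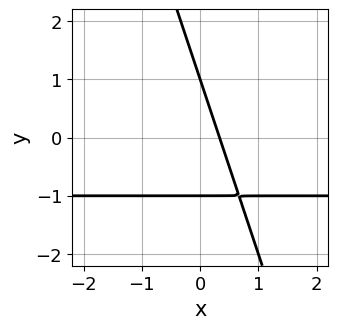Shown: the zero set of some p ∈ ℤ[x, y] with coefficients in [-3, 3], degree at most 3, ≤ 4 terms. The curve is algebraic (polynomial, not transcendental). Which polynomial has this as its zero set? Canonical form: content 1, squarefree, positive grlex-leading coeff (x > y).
1. Degree: a generic line meets the curve in up to 2 points, so deg p = 2.
2. From the axis intercepts and sections: the y-axis gridline crossings are at y ∈ {-1, 1}.
3. Solving for integer coefficients yields p as stated.

3*x*y + y^2 + 3*x - 1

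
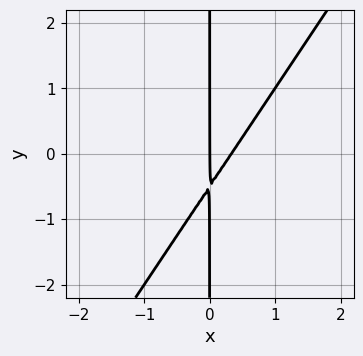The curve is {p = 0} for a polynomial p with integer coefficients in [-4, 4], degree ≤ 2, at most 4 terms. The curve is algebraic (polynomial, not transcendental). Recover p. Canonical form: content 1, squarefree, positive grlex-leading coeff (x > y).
deg p = 2.
Observable constraints: every point of the y-axis in the box is on the curve; it crosses the x-axis at the gridline x = 0.
Solving for integer coefficients yields p as stated.

3*x^2 - 2*x*y - x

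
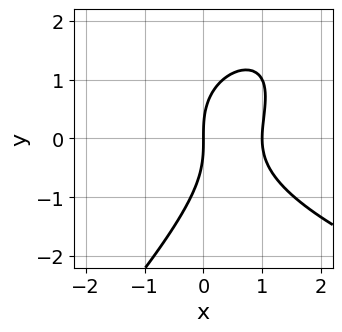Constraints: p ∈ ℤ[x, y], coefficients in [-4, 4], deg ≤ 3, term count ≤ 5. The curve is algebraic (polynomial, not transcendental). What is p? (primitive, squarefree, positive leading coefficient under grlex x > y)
x*y^2 - y^3 - 3*x^2 + 3*x

1. The degree is 3 — a generic line meets the curve in up to 3 points.
2. From the axis intercepts and sections: it crosses the y-axis at the gridline y = 0; among the integer gridlines, it crosses the x-axis at x ∈ {0, 1}.
3. Putting this together gives p.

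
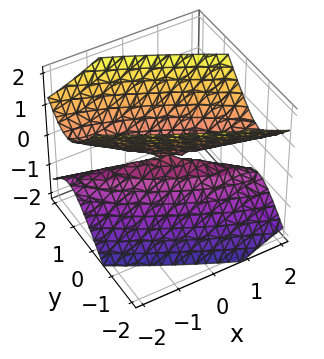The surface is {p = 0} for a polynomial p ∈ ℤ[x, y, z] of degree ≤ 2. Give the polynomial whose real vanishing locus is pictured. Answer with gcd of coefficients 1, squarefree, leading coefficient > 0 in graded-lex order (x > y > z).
First, there are 2 components.
Then, deg p = 2.
Next, observable constraints: it crosses the y-axis at the gridline y = 0; it meets the z-axis at z = 0 (among the integer gridlines).
Finally, these observations pin down the coefficients.

x^2 + 3*x*y + 3*y^2 - 2*z^2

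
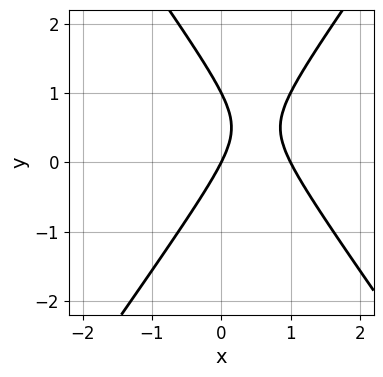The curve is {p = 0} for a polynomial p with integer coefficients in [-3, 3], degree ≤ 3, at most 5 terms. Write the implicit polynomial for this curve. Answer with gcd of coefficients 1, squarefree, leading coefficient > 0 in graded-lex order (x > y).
2*x^2 - y^2 - 2*x + y

First, the degree is 2 — no degree-1 curve has this shape.
Next, reading off the gridlines: among the integer gridlines, it crosses the x-axis at x ∈ {0, 1}; among the integer gridlines, it crosses the y-axis at y ∈ {0, 1}.
Finally, matching integer coefficients to the picture gives p.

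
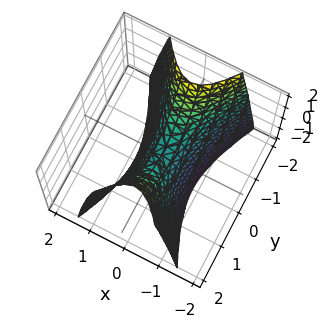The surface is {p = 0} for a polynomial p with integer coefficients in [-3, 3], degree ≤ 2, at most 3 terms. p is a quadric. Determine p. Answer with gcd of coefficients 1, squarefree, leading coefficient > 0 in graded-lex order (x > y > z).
(a) Degree: a saddle surface; a quadric, so deg p = 2.
(b) Symmetries: the y ↦ −y reflection is a symmetry, so y appears only in even powers; it's symmetric under x → −x, forcing even powers of x.
(c) From the axis intercepts and sections: it crosses the z-axis at the gridline z = 0; one x-axis crossing is at x = 0; it meets the y-axis at y = 0 (among the integer gridlines).
(d) Together with the visible shape, these determine p as stated.

3*x^2 - y^2 + z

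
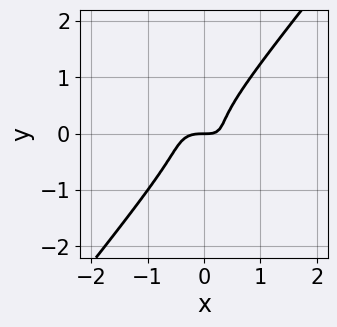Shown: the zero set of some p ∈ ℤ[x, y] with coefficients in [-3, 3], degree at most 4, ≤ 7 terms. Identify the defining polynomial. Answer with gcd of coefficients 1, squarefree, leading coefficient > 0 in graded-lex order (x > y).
2*x^3 + 3*x^2*y - 3*y^3 + x*y - y

deg p = 3. The shape is more complex than any degree-2 curve.
Checking where it meets the axes: it crosses the x-axis at the gridline x = 0; it crosses the y-axis at the gridline y = 0.
Fitting integer coefficients to these (and the overall shape) gives p.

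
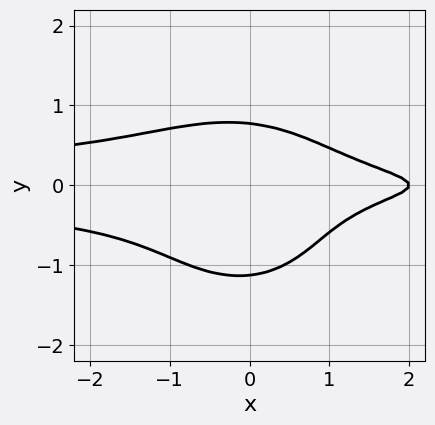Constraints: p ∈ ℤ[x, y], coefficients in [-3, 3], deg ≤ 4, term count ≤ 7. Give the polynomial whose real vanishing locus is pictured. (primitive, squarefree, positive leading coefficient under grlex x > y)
3*x^2*y^2 + 3*y^4 + 2*y^3 + x - 2

Degree: no degree-3 curve has this shape, so deg p = 4.
Against the integer gridlines: it crosses the x-axis at the gridline x = 2.
Assembling these constraints gives the stated polynomial.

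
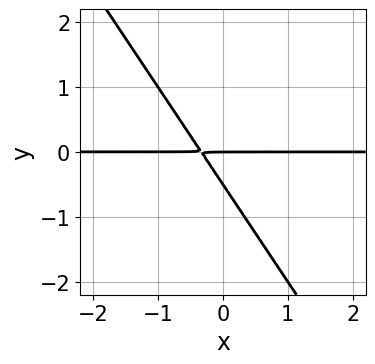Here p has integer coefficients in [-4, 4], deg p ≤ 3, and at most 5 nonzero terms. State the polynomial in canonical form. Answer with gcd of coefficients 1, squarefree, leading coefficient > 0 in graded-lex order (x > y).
3*x*y + 2*y^2 + y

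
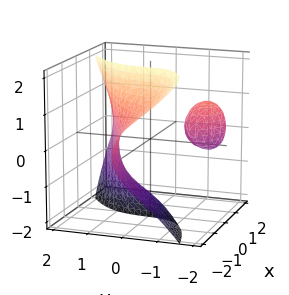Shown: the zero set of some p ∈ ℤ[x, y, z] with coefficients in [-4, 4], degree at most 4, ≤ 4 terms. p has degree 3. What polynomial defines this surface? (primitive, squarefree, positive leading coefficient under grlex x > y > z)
First, I count 2 distinct pieces. Treating them together as one polynomial.
Next, the degree is 3 — a generic line meets the surface in up to 3 points.
Then, from the axis intercepts and sections: the surface avoids every integer z-axis point in the box; one y-axis crossing is at y = 1; no x-intercept at any integer in the box.
Finally, solving for integer coefficients yields p as stated.

2*x*z^2 - 2*y^3 + 3*x*y + 2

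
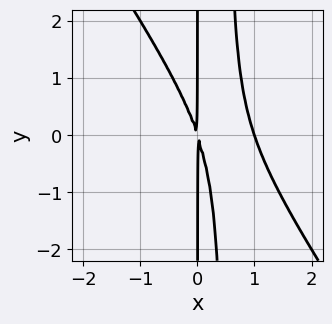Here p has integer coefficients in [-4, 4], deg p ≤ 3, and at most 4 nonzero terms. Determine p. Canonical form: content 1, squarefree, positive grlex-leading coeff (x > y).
3*x^3 + 2*x^2*y - 3*x^2 - x*y

(a) The degree is 3 — a generic line meets the curve in up to 3 points.
(b) Checking where it meets the axes: it meets the x-axis at x = 1 (among the integer gridlines); the visible y-axis segment lies entirely on the curve.
(c) Putting this together gives p.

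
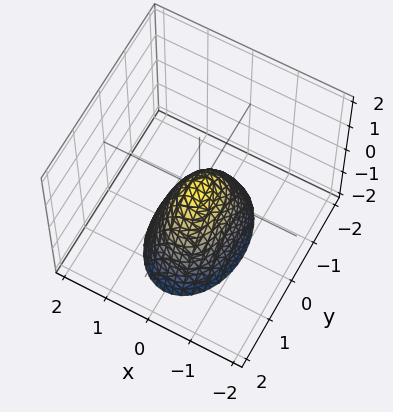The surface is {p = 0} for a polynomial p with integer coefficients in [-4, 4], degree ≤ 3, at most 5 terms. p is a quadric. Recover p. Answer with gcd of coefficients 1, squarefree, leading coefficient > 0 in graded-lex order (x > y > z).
2*x^2 + y^2 + z

1. Degree: a single bowl opening along one axis; a quadric, so deg p = 2.
2. Symmetries: it's symmetric under x → −x, forcing even powers of x; the y ↦ −y reflection is a symmetry, so y appears only in even powers.
3. Reading off the gridlines: it crosses the y-axis at the gridline y = 0; it crosses the z-axis at the gridline z = 0.
4. The integer polynomial consistent with all of this is the stated p.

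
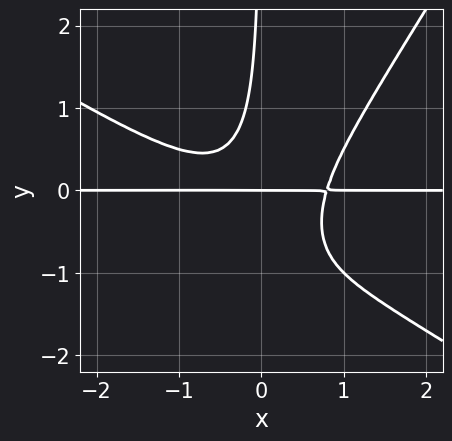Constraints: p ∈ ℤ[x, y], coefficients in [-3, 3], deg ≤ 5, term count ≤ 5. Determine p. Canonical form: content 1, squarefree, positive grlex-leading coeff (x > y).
2*x^3*y + 2*x^2*y^2 - 2*x*y^3 - 3*x*y^2 - y

(a) Degree: the shape is more complex than any degree-3 curve, so deg p = 4.
(b) Checking where it meets the axes: the visible x-axis segment lies entirely on the curve; one y-axis crossing is at y = 0.
(c) Together with the visible shape, these determine p as stated.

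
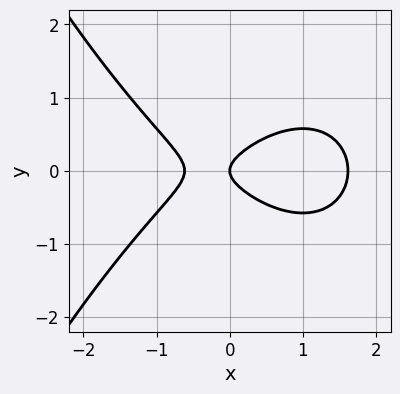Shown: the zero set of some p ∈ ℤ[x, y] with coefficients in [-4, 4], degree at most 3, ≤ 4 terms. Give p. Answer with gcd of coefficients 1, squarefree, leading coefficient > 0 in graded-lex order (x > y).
(a) deg p = 3. No degree-2 curve has this shape.
(b) Symmetries: mirror symmetry y ↦ −y ⇒ only even powers of y.
(c) From the axis intercepts and sections: it meets the y-axis at y = 0 (among the integer gridlines); it meets the x-axis at x = 0 (among the integer gridlines).
(d) Solving for integer coefficients yields p as stated.

x^3 - x^2 + 3*y^2 - x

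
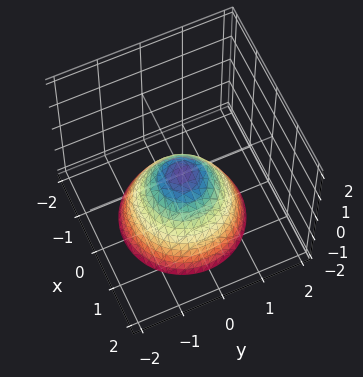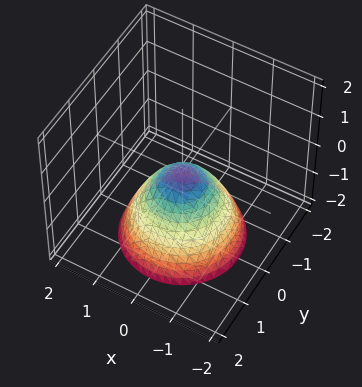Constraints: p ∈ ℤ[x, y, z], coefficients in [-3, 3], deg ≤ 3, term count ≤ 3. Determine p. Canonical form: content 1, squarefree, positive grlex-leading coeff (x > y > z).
The degree is 2 — a single bowl opening along one axis; a quadric.
By symmetry, the surface is invariant under rotation about z: p = q(x² + y², z).
Against the integer gridlines: a circular section at z = -2 has radius between 1 and 2; it crosses the z-axis at the gridline z = 0.
Assembling these constraints gives the stated polynomial.

x^2 + y^2 + z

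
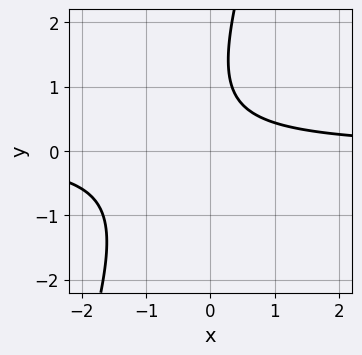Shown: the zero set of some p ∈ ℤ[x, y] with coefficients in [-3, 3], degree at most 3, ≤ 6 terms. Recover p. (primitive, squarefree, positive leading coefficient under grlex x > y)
3*x*y - y^2 + 2*y - 2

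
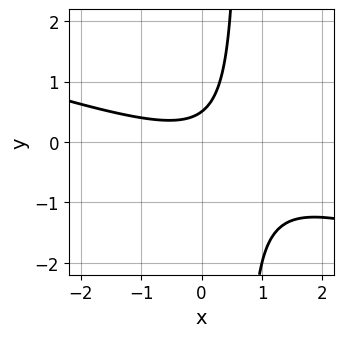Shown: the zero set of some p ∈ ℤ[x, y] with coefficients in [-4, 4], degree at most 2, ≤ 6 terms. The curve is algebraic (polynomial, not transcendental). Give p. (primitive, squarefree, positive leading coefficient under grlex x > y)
x^2 + 3*x*y - 2*y + 1

deg p = 2. A generic line meets the curve in up to 2 points.
Against the integer gridlines: no x-intercept at any integer in the box.
Fitting integer coefficients to these (and the overall shape) gives p.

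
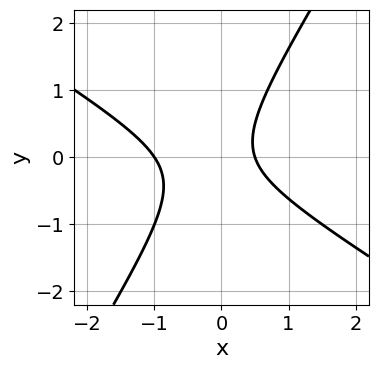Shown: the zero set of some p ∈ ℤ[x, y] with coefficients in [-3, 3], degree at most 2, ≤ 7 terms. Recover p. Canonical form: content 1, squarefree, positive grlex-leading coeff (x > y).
1. The degree is 2 — a generic line meets the curve in up to 2 points.
2. Against the integer gridlines: it misses every integer gridline on the y-axis; one x-axis crossing is at x = -1.
3. The integer polynomial consistent with all of this is the stated p.

2*x^2 + 2*x*y - 2*y^2 + x - 1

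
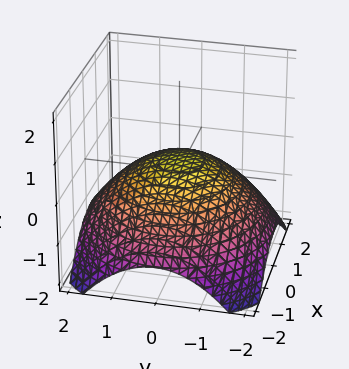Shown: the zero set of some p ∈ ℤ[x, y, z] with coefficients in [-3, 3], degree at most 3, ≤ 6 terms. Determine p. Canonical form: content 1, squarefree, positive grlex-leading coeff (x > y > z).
The degree is 2 — a generic line meets the surface in up to 2 points.
Symmetry: the z-axis is an axis of rotation, so x and y enter only as x² + y².
From the axis intercepts and sections: among the integer gridlines, it crosses the y-axis at y ∈ {-1, 1}; a circular section at z = 0 has radius exactly 1; the x-axis gridline crossings are at x ∈ {-1, 1}.
The integer polynomial consistent with all of this is the stated p.

x^2 + y^2 + 3*z - 1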